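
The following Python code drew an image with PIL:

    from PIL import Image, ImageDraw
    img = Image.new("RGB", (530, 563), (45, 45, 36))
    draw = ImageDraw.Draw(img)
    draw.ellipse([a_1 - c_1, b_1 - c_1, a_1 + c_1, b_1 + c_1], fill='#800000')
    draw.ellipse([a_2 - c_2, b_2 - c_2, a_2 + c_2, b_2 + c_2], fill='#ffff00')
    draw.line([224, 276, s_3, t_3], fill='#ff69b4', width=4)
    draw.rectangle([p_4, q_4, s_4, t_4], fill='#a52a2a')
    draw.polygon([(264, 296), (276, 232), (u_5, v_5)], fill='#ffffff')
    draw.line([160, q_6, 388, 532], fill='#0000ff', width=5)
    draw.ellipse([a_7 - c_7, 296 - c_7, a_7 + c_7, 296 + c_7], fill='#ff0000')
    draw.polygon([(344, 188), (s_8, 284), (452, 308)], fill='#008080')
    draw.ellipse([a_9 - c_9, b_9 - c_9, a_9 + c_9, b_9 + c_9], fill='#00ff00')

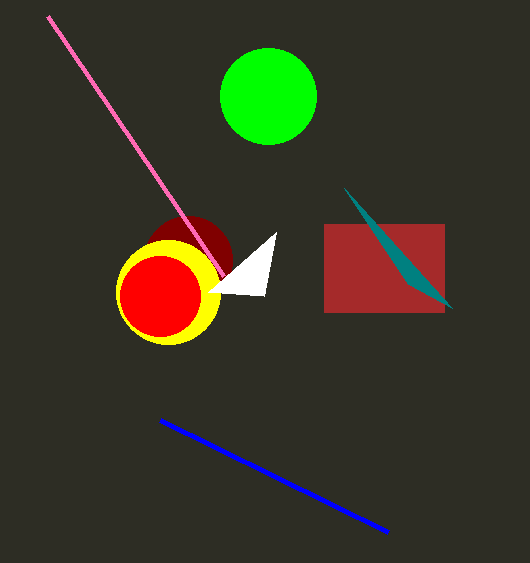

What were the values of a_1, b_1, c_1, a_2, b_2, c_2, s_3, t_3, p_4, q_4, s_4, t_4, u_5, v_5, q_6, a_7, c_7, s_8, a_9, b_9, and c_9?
a_1 = 188, b_1 = 260, c_1 = 44, a_2 = 168, b_2 = 292, c_2 = 52, s_3 = 48, t_3 = 16, p_4 = 324, q_4 = 224, s_4 = 444, t_4 = 312, u_5 = 208, v_5 = 292, q_6 = 420, a_7 = 160, c_7 = 40, s_8 = 408, a_9 = 268, b_9 = 96, c_9 = 48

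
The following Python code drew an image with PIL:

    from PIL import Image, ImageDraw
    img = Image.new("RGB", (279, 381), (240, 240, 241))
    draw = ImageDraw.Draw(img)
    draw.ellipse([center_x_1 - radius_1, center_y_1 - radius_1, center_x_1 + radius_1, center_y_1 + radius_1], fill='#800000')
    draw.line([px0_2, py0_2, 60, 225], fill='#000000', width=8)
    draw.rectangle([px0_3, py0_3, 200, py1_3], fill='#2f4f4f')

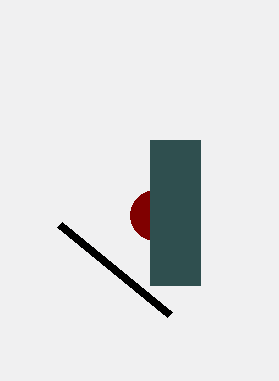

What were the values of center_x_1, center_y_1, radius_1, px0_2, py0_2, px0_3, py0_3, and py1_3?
center_x_1 = 155; center_y_1 = 215; radius_1 = 25; px0_2 = 170; py0_2 = 315; px0_3 = 150; py0_3 = 140; py1_3 = 285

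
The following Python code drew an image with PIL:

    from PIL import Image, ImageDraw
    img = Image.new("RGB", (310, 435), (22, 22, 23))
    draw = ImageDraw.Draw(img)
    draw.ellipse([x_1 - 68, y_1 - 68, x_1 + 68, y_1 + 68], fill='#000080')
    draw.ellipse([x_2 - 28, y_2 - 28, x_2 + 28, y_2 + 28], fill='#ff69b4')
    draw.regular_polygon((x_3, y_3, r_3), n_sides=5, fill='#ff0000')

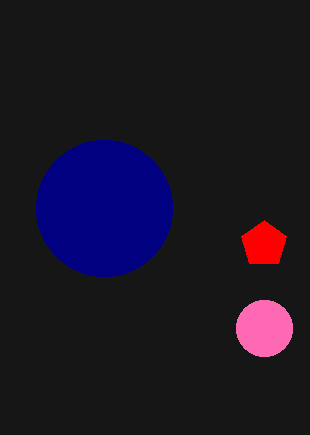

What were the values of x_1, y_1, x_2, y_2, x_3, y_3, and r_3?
x_1 = 104
y_1 = 208
x_2 = 264
y_2 = 328
x_3 = 264
y_3 = 244
r_3 = 24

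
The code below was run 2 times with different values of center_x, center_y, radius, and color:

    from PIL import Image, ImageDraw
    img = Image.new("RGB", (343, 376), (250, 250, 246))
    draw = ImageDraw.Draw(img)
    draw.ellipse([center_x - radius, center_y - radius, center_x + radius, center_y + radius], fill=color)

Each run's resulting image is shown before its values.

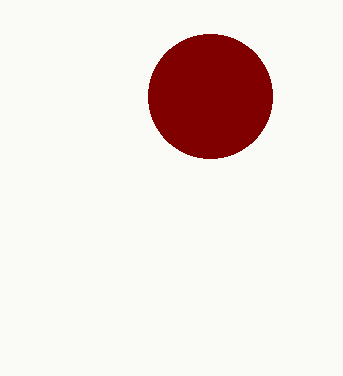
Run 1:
center_x = 210
center_y = 96
radius = 62
color = 'maroon'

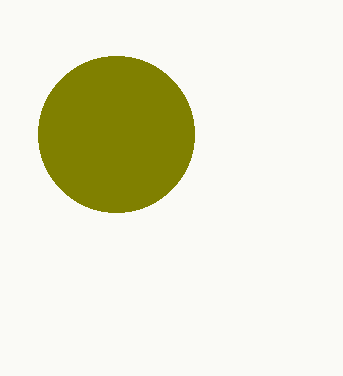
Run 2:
center_x = 116
center_y = 134
radius = 78
color = 'olive'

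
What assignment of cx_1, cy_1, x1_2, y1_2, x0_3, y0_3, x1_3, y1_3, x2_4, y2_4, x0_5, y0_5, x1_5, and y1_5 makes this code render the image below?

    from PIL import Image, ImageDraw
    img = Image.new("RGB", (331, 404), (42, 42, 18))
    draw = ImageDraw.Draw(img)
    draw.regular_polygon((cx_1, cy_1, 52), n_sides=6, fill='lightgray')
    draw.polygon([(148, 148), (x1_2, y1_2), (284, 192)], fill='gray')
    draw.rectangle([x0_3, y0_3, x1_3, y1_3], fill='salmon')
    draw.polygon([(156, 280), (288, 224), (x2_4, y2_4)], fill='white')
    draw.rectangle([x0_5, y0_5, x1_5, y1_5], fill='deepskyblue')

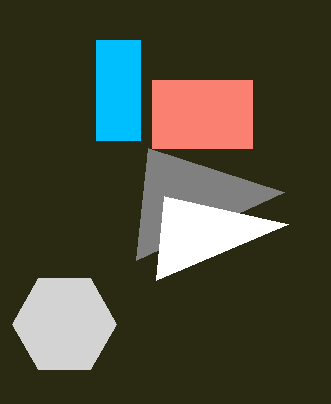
cx_1 = 64
cy_1 = 324
x1_2 = 136
y1_2 = 260
x0_3 = 152
y0_3 = 80
x1_3 = 252
y1_3 = 148
x2_4 = 164
y2_4 = 196
x0_5 = 96
y0_5 = 40
x1_5 = 140
y1_5 = 140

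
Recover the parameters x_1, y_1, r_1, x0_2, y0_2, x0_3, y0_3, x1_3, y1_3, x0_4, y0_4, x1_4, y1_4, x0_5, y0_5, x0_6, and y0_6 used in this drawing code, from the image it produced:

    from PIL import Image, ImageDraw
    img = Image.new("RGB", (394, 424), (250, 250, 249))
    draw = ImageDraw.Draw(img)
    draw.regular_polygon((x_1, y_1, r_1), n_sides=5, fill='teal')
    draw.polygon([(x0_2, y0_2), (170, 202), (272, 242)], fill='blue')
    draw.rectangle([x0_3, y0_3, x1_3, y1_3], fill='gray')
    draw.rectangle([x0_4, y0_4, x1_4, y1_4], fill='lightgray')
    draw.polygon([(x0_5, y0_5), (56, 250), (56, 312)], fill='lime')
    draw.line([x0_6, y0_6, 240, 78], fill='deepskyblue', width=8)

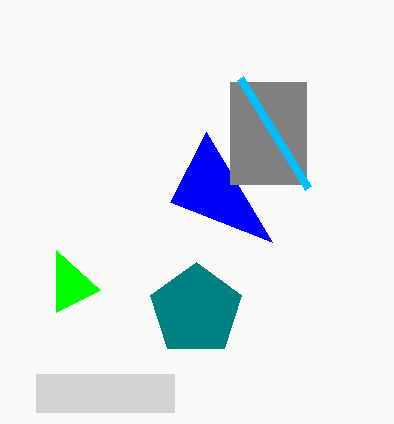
x_1 = 196; y_1 = 310; r_1 = 48; x0_2 = 206; y0_2 = 132; x0_3 = 230; y0_3 = 82; x1_3 = 306; y1_3 = 184; x0_4 = 36; y0_4 = 374; x1_4 = 174; y1_4 = 412; x0_5 = 100; y0_5 = 290; x0_6 = 308; y0_6 = 188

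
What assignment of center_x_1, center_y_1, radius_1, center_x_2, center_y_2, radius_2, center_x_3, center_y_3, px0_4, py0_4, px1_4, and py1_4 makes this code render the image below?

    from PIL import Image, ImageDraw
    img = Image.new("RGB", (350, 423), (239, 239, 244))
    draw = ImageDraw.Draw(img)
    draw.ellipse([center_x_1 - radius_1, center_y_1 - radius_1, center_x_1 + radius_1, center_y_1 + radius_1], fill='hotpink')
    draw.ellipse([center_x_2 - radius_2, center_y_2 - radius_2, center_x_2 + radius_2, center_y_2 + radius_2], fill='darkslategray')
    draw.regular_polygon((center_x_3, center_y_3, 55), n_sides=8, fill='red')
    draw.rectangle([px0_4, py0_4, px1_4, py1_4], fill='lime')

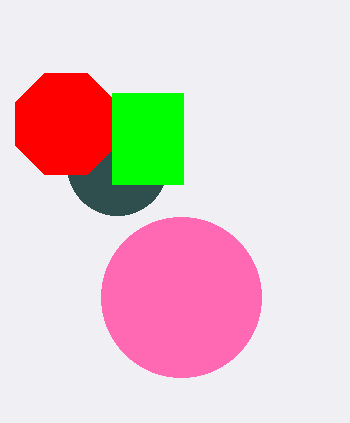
center_x_1 = 181, center_y_1 = 297, radius_1 = 80, center_x_2 = 117, center_y_2 = 165, radius_2 = 50, center_x_3 = 66, center_y_3 = 124, px0_4 = 112, py0_4 = 93, px1_4 = 183, py1_4 = 184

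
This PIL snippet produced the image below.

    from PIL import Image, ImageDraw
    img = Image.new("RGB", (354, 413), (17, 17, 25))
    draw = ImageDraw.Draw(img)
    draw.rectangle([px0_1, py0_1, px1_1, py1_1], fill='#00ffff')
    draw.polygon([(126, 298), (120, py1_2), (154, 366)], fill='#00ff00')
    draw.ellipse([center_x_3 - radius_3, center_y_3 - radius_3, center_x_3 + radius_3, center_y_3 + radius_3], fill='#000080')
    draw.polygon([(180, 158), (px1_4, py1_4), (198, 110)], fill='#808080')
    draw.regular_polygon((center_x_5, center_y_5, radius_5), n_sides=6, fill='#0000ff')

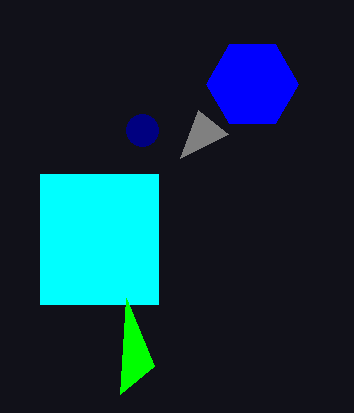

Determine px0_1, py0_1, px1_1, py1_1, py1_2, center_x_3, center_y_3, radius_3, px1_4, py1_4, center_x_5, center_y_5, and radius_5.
px0_1 = 40; py0_1 = 174; px1_1 = 158; py1_1 = 304; py1_2 = 394; center_x_3 = 142; center_y_3 = 130; radius_3 = 16; px1_4 = 228; py1_4 = 134; center_x_5 = 252; center_y_5 = 84; radius_5 = 46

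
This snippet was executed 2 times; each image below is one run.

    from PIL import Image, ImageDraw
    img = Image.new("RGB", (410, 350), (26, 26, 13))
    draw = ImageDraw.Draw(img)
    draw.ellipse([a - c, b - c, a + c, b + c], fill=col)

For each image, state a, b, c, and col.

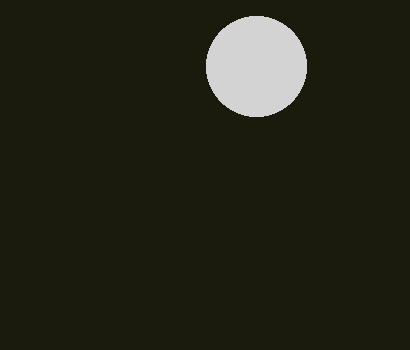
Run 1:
a = 256, b = 66, c = 50, col = 'lightgray'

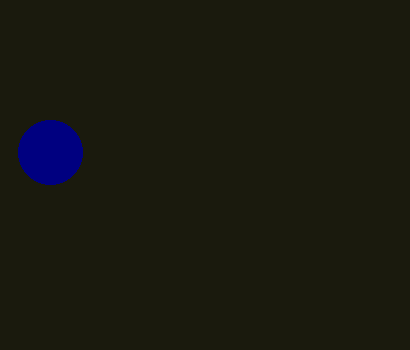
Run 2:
a = 50
b = 152
c = 32
col = 'navy'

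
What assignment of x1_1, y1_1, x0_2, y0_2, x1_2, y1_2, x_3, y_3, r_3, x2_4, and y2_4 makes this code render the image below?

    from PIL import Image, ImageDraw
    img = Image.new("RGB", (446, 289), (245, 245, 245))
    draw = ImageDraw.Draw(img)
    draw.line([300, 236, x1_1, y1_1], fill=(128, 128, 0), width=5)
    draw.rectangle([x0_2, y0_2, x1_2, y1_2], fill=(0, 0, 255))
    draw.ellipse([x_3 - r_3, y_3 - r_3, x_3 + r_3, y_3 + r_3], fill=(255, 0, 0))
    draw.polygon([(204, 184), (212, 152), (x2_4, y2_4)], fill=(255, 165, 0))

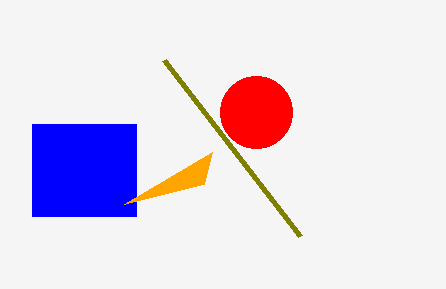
x1_1 = 164; y1_1 = 60; x0_2 = 32; y0_2 = 124; x1_2 = 136; y1_2 = 216; x_3 = 256; y_3 = 112; r_3 = 36; x2_4 = 124; y2_4 = 204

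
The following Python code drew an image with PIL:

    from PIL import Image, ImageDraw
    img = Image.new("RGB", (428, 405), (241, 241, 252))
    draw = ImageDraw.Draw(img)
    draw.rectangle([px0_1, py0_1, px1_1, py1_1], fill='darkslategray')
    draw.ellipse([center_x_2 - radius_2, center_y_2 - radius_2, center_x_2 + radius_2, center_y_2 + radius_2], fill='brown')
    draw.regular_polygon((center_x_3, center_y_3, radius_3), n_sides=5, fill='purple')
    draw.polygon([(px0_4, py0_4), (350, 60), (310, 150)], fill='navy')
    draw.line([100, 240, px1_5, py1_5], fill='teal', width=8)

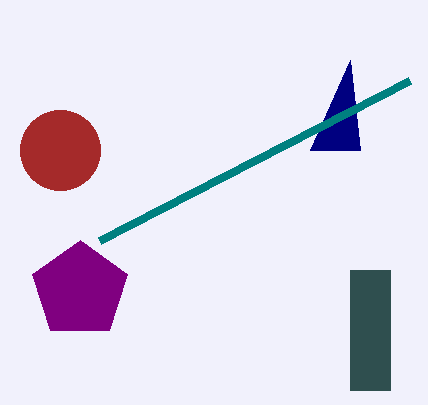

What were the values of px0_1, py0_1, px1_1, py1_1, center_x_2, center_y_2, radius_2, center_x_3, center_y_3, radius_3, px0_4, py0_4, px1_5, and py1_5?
px0_1 = 350, py0_1 = 270, px1_1 = 390, py1_1 = 390, center_x_2 = 60, center_y_2 = 150, radius_2 = 40, center_x_3 = 80, center_y_3 = 290, radius_3 = 50, px0_4 = 360, py0_4 = 150, px1_5 = 410, py1_5 = 80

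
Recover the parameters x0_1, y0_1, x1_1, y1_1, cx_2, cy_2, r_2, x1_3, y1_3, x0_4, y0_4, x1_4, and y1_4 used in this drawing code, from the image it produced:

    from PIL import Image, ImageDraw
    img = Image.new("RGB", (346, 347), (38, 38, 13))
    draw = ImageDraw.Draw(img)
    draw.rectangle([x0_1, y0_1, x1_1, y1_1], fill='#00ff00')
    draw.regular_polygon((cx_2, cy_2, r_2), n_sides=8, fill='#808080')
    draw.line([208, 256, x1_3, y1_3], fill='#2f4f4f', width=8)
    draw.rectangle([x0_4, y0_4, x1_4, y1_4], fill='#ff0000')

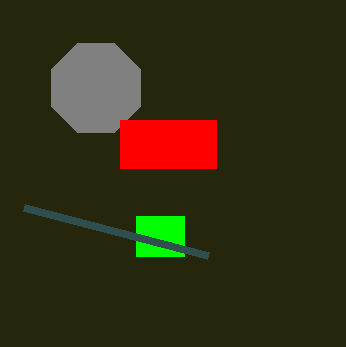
x0_1 = 136, y0_1 = 216, x1_1 = 184, y1_1 = 256, cx_2 = 96, cy_2 = 88, r_2 = 48, x1_3 = 24, y1_3 = 208, x0_4 = 120, y0_4 = 120, x1_4 = 216, y1_4 = 168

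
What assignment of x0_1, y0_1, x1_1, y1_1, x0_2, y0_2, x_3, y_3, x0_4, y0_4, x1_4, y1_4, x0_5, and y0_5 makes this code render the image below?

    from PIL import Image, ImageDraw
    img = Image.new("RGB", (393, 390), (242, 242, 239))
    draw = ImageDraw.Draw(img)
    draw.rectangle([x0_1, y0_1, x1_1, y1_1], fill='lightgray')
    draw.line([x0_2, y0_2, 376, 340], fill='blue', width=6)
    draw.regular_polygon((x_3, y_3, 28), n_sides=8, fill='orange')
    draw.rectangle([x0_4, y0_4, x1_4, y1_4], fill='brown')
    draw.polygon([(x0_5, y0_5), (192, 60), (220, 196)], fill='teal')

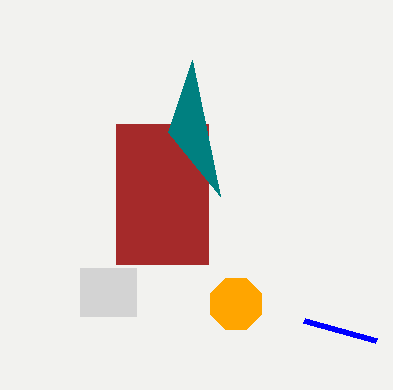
x0_1 = 80; y0_1 = 268; x1_1 = 136; y1_1 = 316; x0_2 = 304; y0_2 = 320; x_3 = 236; y_3 = 304; x0_4 = 116; y0_4 = 124; x1_4 = 208; y1_4 = 264; x0_5 = 168; y0_5 = 132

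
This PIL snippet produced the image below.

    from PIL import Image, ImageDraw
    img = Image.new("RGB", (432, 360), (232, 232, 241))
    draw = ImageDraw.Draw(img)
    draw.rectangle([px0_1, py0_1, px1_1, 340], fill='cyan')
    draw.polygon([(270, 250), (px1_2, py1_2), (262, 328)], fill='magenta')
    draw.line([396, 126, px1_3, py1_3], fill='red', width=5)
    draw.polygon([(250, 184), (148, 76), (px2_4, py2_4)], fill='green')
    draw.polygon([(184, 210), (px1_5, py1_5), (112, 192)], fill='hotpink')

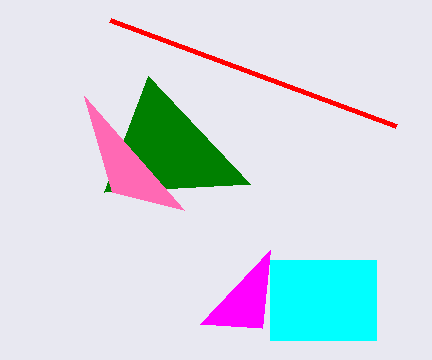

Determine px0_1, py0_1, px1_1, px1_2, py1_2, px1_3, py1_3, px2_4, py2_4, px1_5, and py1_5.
px0_1 = 270, py0_1 = 260, px1_1 = 376, px1_2 = 200, py1_2 = 324, px1_3 = 110, py1_3 = 20, px2_4 = 104, py2_4 = 192, px1_5 = 84, py1_5 = 96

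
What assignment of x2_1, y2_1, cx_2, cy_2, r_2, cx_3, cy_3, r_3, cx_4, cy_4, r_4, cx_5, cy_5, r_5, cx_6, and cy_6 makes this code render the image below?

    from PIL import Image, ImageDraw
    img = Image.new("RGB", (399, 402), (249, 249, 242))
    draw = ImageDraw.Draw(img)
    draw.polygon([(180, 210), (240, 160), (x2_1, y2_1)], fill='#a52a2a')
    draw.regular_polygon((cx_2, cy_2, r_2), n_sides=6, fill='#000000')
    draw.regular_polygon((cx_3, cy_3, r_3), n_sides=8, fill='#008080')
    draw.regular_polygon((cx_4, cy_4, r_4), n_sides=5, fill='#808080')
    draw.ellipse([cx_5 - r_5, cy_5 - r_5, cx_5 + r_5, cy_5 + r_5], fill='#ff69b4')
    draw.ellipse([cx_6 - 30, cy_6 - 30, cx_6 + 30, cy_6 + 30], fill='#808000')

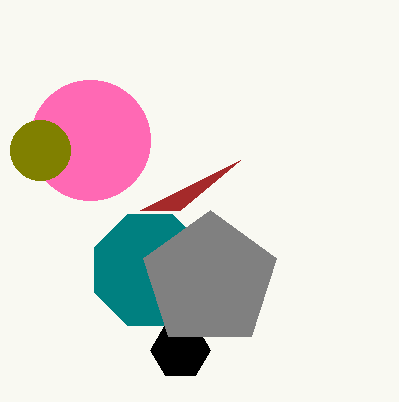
x2_1 = 140
y2_1 = 210
cx_2 = 180
cy_2 = 350
r_2 = 30
cx_3 = 150
cy_3 = 270
r_3 = 60
cx_4 = 210
cy_4 = 280
r_4 = 70
cx_5 = 90
cy_5 = 140
r_5 = 60
cx_6 = 40
cy_6 = 150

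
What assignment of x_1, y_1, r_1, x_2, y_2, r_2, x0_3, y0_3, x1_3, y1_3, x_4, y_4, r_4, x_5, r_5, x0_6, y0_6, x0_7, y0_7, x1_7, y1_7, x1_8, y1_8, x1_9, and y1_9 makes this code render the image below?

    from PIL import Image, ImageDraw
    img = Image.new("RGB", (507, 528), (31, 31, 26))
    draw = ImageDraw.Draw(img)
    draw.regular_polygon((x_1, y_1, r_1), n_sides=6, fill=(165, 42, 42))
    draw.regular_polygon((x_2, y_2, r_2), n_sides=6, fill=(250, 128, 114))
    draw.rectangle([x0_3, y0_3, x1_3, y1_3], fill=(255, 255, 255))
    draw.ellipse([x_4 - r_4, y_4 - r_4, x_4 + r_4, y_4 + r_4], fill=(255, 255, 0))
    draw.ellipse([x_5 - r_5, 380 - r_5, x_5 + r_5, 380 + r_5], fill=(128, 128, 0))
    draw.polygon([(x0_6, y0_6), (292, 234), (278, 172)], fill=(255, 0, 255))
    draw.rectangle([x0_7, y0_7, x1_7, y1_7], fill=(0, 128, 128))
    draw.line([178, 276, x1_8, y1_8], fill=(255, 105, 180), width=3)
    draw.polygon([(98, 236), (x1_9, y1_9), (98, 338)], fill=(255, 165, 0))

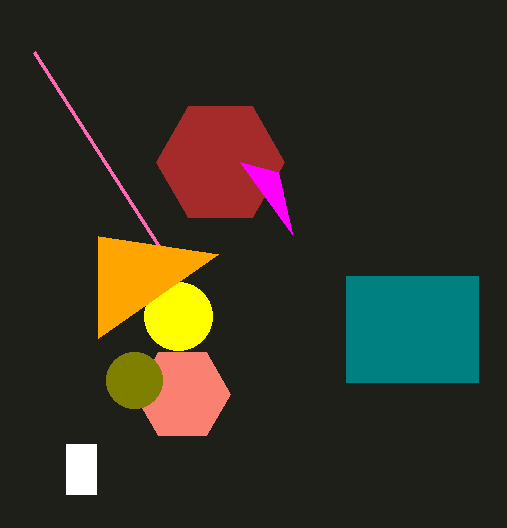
x_1 = 220; y_1 = 162; r_1 = 64; x_2 = 182; y_2 = 394; r_2 = 48; x0_3 = 66; y0_3 = 444; x1_3 = 96; y1_3 = 494; x_4 = 178; y_4 = 316; r_4 = 34; x_5 = 134; r_5 = 28; x0_6 = 240; y0_6 = 162; x0_7 = 346; y0_7 = 276; x1_7 = 478; y1_7 = 382; x1_8 = 34; y1_8 = 52; x1_9 = 218; y1_9 = 254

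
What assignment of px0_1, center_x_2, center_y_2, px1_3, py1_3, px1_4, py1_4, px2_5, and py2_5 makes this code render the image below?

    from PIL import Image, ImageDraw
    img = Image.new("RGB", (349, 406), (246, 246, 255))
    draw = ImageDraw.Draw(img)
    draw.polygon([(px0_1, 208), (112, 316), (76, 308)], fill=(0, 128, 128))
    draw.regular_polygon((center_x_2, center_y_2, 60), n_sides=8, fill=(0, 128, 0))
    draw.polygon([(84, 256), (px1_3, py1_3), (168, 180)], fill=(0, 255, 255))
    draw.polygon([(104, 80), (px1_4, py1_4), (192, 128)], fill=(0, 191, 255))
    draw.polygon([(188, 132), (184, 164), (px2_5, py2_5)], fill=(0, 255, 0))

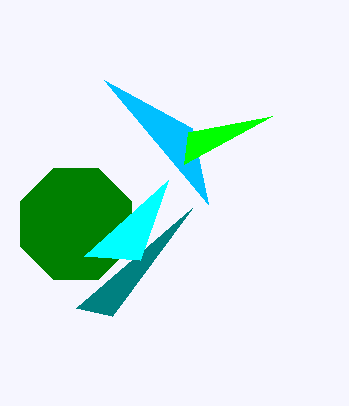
px0_1 = 192, center_x_2 = 76, center_y_2 = 224, px1_3 = 140, py1_3 = 260, px1_4 = 208, py1_4 = 204, px2_5 = 272, py2_5 = 116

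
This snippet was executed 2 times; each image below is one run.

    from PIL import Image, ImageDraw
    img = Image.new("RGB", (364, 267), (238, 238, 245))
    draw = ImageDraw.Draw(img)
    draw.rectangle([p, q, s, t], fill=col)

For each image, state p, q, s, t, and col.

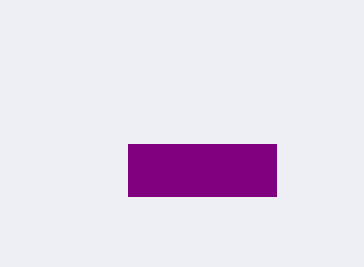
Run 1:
p = 128, q = 144, s = 276, t = 196, col = 'purple'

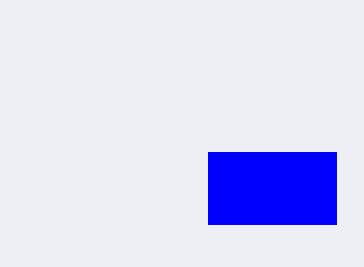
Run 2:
p = 208
q = 152
s = 336
t = 224
col = 'blue'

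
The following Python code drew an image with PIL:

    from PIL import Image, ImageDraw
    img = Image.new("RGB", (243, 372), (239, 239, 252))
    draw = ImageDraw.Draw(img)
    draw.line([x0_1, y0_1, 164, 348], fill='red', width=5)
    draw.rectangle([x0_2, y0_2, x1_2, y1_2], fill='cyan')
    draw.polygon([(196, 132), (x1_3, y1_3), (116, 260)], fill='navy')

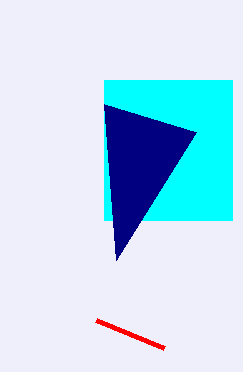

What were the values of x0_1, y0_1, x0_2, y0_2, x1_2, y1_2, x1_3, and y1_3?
x0_1 = 96; y0_1 = 320; x0_2 = 104; y0_2 = 80; x1_2 = 232; y1_2 = 220; x1_3 = 104; y1_3 = 104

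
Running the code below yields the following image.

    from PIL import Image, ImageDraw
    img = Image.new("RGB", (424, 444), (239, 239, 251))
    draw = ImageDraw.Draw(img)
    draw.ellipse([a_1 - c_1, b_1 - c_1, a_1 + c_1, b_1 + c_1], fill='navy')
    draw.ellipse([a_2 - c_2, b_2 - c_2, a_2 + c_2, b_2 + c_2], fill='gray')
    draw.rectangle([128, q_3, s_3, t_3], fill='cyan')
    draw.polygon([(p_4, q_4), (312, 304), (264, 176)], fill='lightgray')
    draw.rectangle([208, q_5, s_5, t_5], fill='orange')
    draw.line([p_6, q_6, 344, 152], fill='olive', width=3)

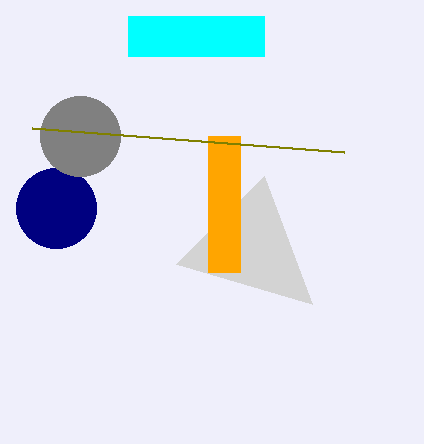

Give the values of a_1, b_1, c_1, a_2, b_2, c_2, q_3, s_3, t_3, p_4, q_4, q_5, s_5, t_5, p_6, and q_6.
a_1 = 56, b_1 = 208, c_1 = 40, a_2 = 80, b_2 = 136, c_2 = 40, q_3 = 16, s_3 = 264, t_3 = 56, p_4 = 176, q_4 = 264, q_5 = 136, s_5 = 240, t_5 = 272, p_6 = 32, q_6 = 128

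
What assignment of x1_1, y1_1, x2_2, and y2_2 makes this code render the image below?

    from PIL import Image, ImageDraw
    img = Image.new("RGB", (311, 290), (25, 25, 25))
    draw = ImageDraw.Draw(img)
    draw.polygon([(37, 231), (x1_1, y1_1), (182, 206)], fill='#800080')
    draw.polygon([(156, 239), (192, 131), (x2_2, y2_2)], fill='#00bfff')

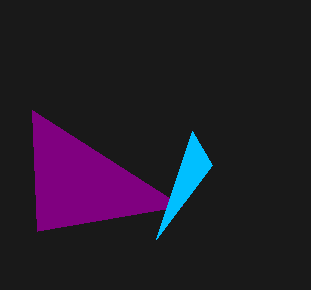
x1_1 = 32; y1_1 = 110; x2_2 = 212; y2_2 = 165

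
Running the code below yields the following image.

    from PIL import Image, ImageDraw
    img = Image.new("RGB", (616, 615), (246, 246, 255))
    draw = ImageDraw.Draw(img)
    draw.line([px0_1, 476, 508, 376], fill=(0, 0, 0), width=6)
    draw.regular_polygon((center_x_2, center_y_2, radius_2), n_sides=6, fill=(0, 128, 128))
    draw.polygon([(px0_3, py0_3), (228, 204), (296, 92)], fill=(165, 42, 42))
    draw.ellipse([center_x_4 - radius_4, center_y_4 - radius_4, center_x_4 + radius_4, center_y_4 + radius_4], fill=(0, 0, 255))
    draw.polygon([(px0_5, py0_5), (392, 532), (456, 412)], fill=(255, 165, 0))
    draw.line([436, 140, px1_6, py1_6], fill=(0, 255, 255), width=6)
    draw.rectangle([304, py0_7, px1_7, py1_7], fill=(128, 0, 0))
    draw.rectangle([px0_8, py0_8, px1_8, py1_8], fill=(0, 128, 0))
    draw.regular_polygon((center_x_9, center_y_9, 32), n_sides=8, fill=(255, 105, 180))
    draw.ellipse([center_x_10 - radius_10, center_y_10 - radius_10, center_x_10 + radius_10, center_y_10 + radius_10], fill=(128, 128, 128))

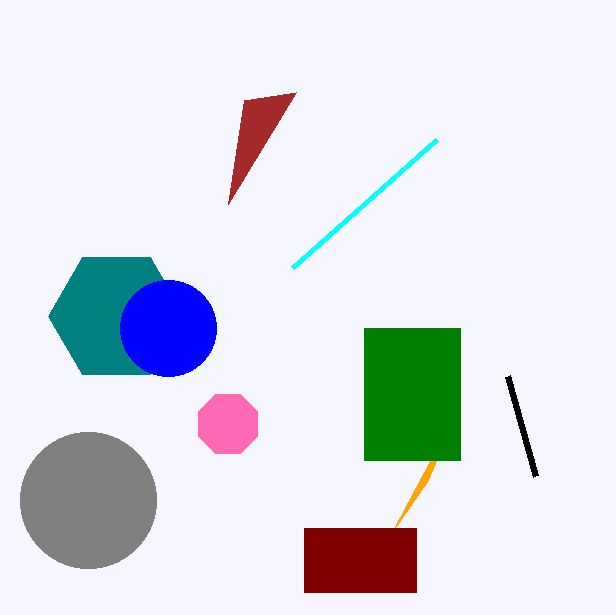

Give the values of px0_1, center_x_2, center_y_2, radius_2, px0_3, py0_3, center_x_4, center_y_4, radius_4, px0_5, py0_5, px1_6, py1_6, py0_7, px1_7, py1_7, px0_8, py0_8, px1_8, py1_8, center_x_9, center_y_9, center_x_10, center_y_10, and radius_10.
px0_1 = 536; center_x_2 = 116; center_y_2 = 316; radius_2 = 68; px0_3 = 244; py0_3 = 100; center_x_4 = 168; center_y_4 = 328; radius_4 = 48; px0_5 = 428; py0_5 = 480; px1_6 = 292; py1_6 = 268; py0_7 = 528; px1_7 = 416; py1_7 = 592; px0_8 = 364; py0_8 = 328; px1_8 = 460; py1_8 = 460; center_x_9 = 228; center_y_9 = 424; center_x_10 = 88; center_y_10 = 500; radius_10 = 68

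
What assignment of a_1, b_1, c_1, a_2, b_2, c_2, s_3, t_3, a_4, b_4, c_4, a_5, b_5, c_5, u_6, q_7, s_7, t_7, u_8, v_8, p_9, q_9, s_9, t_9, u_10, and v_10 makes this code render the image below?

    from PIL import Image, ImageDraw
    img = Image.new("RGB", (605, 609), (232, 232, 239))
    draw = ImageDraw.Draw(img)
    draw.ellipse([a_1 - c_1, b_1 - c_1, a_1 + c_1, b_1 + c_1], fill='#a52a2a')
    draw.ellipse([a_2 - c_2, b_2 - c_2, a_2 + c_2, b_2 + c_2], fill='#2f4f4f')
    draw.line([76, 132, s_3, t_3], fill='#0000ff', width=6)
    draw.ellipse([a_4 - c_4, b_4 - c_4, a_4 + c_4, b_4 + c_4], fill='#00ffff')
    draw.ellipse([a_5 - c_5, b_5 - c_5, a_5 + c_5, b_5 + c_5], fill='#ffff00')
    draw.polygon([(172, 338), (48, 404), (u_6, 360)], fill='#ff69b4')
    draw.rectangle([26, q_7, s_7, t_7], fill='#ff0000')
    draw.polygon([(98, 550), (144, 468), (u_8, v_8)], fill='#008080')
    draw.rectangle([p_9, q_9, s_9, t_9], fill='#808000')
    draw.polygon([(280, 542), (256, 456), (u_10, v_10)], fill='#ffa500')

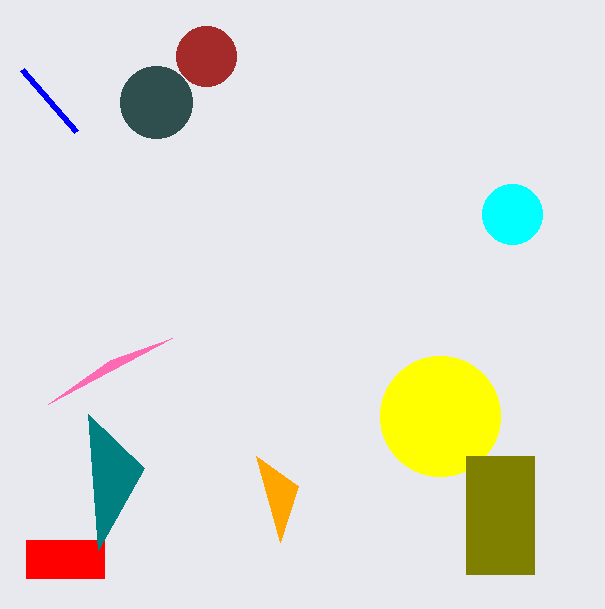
a_1 = 206; b_1 = 56; c_1 = 30; a_2 = 156; b_2 = 102; c_2 = 36; s_3 = 22; t_3 = 70; a_4 = 512; b_4 = 214; c_4 = 30; a_5 = 440; b_5 = 416; c_5 = 60; u_6 = 110; q_7 = 540; s_7 = 104; t_7 = 578; u_8 = 88; v_8 = 414; p_9 = 466; q_9 = 456; s_9 = 534; t_9 = 574; u_10 = 298; v_10 = 486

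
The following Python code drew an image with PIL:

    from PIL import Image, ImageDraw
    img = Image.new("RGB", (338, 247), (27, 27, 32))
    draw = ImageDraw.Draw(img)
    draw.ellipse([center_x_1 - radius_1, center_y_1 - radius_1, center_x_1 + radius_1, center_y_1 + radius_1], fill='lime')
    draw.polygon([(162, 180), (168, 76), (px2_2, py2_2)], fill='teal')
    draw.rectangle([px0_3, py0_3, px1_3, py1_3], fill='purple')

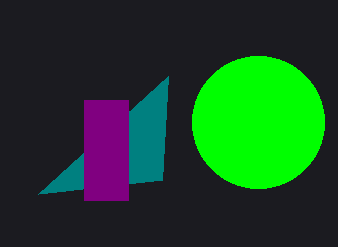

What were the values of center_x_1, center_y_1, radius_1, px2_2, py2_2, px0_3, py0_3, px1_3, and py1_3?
center_x_1 = 258
center_y_1 = 122
radius_1 = 66
px2_2 = 38
py2_2 = 194
px0_3 = 84
py0_3 = 100
px1_3 = 128
py1_3 = 200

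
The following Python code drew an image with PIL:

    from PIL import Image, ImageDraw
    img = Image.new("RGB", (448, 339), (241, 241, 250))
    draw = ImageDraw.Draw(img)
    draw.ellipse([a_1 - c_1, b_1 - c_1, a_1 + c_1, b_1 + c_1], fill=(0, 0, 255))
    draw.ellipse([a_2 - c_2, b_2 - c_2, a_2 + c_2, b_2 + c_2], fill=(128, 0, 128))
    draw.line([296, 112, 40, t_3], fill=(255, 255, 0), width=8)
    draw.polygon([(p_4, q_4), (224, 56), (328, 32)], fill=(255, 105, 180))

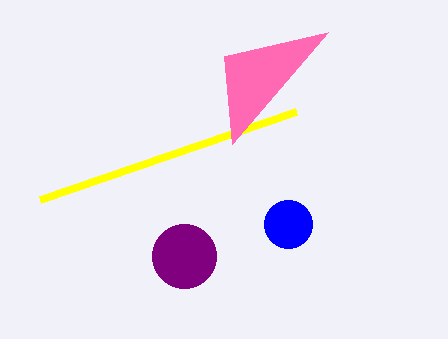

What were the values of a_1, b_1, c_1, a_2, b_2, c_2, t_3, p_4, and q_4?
a_1 = 288
b_1 = 224
c_1 = 24
a_2 = 184
b_2 = 256
c_2 = 32
t_3 = 200
p_4 = 232
q_4 = 144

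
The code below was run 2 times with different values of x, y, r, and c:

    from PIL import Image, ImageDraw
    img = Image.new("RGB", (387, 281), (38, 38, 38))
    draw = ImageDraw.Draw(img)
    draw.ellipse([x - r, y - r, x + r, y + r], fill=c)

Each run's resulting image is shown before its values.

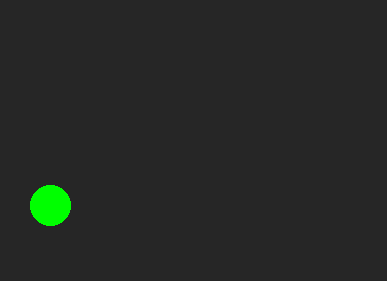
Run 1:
x = 50; y = 205; r = 20; c = 'lime'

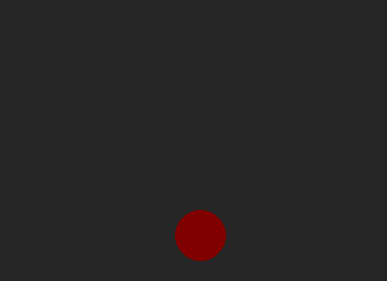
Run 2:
x = 200; y = 235; r = 25; c = 'maroon'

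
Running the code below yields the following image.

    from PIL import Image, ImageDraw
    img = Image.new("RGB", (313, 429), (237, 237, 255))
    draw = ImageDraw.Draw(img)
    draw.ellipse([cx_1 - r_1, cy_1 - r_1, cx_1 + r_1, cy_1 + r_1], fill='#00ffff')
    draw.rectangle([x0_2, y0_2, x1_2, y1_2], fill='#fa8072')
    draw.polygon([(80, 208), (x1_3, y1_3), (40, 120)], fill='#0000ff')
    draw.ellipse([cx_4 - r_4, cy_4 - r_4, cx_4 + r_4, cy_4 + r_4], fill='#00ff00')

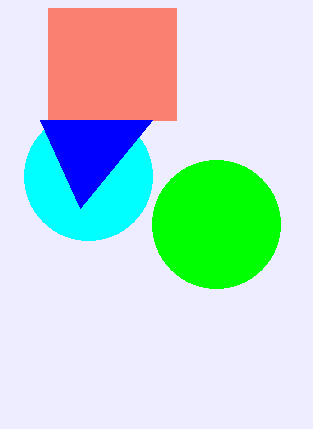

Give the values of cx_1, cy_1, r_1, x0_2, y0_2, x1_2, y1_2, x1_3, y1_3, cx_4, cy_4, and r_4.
cx_1 = 88, cy_1 = 176, r_1 = 64, x0_2 = 48, y0_2 = 8, x1_2 = 176, y1_2 = 120, x1_3 = 152, y1_3 = 120, cx_4 = 216, cy_4 = 224, r_4 = 64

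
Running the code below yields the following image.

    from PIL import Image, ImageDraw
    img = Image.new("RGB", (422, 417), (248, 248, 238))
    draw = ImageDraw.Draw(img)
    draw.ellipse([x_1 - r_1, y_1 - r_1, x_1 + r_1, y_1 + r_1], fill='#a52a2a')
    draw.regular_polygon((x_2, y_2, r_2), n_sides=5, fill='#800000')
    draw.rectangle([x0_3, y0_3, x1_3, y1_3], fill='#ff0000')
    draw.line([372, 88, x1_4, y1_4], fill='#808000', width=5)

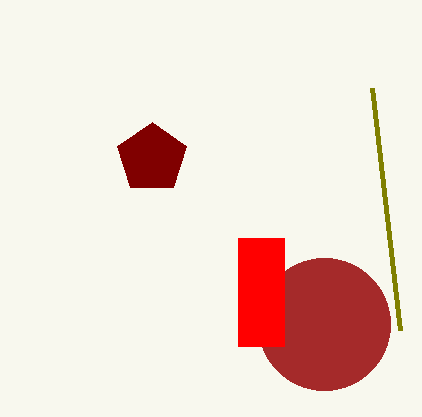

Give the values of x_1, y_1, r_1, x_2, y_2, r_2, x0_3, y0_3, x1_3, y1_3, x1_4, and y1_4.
x_1 = 324, y_1 = 324, r_1 = 66, x_2 = 152, y_2 = 158, r_2 = 36, x0_3 = 238, y0_3 = 238, x1_3 = 284, y1_3 = 346, x1_4 = 400, y1_4 = 330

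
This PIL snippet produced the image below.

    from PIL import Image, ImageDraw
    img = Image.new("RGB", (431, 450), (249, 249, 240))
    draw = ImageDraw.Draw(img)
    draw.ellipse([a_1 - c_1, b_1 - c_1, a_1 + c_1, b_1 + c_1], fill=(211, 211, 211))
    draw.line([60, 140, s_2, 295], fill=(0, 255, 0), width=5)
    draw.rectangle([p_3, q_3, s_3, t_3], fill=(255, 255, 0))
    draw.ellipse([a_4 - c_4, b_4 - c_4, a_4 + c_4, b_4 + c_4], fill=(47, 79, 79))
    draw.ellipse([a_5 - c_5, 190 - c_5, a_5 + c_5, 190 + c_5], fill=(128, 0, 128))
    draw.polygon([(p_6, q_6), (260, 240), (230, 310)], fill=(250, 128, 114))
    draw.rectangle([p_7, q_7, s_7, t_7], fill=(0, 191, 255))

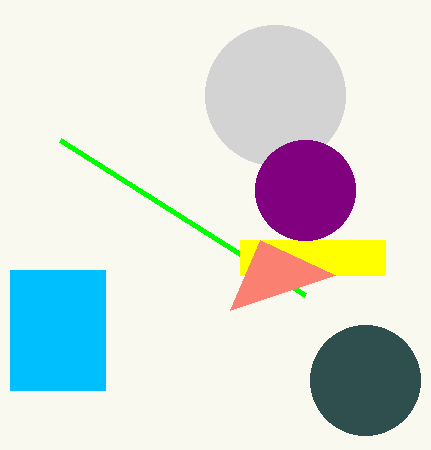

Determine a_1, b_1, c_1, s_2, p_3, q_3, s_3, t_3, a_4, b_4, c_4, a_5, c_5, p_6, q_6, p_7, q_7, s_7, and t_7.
a_1 = 275
b_1 = 95
c_1 = 70
s_2 = 305
p_3 = 240
q_3 = 240
s_3 = 385
t_3 = 275
a_4 = 365
b_4 = 380
c_4 = 55
a_5 = 305
c_5 = 50
p_6 = 335
q_6 = 275
p_7 = 10
q_7 = 270
s_7 = 105
t_7 = 390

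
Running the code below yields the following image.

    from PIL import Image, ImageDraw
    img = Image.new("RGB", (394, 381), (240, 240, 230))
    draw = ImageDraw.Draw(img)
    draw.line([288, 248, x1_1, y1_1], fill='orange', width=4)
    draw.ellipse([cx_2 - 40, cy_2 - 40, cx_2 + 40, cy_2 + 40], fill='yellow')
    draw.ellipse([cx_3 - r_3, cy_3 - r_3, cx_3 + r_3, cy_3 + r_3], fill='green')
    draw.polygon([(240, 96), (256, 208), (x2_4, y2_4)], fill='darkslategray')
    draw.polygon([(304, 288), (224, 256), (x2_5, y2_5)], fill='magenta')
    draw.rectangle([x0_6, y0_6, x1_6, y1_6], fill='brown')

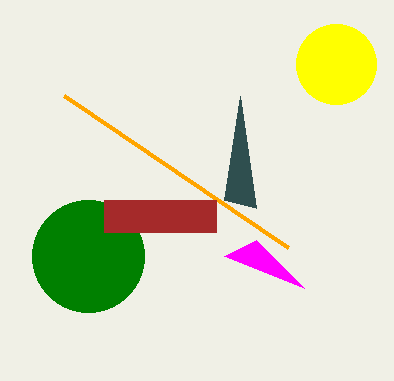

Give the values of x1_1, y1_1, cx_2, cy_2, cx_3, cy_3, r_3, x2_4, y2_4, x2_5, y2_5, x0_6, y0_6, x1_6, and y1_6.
x1_1 = 64; y1_1 = 96; cx_2 = 336; cy_2 = 64; cx_3 = 88; cy_3 = 256; r_3 = 56; x2_4 = 224; y2_4 = 200; x2_5 = 256; y2_5 = 240; x0_6 = 104; y0_6 = 200; x1_6 = 216; y1_6 = 232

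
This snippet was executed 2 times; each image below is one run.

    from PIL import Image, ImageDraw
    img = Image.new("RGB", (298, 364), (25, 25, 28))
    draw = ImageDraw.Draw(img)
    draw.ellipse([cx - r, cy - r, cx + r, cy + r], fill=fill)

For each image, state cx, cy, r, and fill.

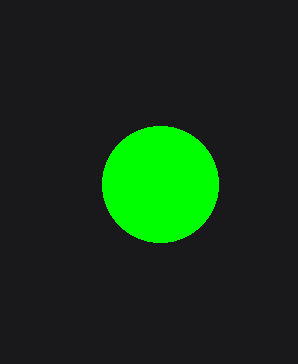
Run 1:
cx = 160, cy = 184, r = 58, fill = 'lime'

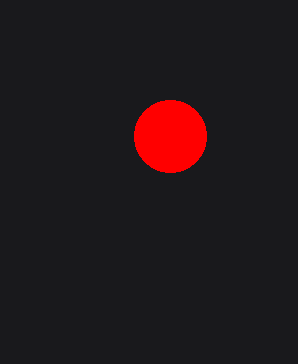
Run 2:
cx = 170, cy = 136, r = 36, fill = 'red'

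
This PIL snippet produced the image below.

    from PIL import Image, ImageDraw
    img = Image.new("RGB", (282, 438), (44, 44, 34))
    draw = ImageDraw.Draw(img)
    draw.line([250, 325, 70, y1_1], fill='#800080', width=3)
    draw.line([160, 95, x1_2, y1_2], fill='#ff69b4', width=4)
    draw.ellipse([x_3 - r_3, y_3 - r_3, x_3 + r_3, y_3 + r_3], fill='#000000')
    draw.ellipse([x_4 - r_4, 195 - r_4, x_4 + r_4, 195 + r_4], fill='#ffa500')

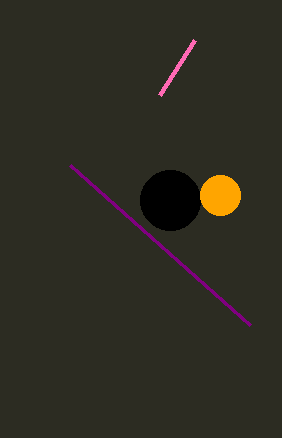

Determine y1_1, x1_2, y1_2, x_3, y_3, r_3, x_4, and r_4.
y1_1 = 165
x1_2 = 195
y1_2 = 40
x_3 = 170
y_3 = 200
r_3 = 30
x_4 = 220
r_4 = 20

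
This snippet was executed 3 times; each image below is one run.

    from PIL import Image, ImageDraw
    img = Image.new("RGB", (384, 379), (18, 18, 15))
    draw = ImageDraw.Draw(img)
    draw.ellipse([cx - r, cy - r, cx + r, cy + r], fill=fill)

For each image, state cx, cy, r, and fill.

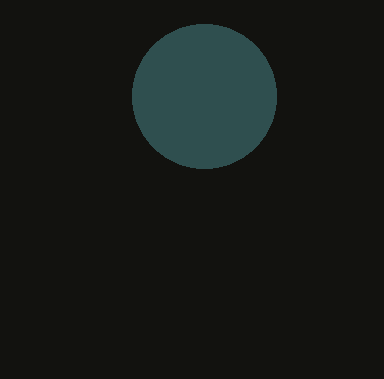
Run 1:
cx = 204
cy = 96
r = 72
fill = 'darkslategray'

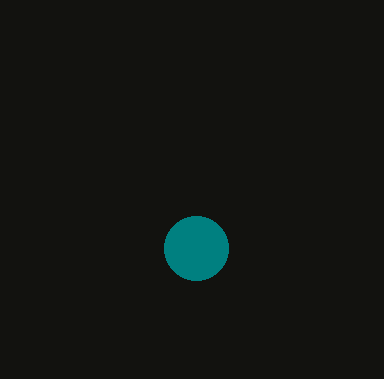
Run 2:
cx = 196
cy = 248
r = 32
fill = 'teal'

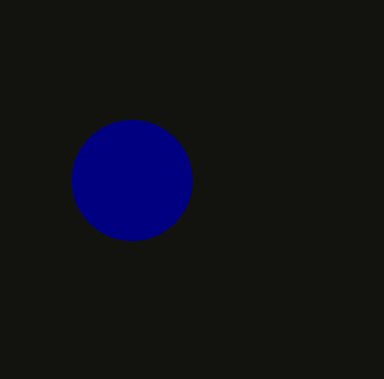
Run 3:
cx = 132, cy = 180, r = 60, fill = 'navy'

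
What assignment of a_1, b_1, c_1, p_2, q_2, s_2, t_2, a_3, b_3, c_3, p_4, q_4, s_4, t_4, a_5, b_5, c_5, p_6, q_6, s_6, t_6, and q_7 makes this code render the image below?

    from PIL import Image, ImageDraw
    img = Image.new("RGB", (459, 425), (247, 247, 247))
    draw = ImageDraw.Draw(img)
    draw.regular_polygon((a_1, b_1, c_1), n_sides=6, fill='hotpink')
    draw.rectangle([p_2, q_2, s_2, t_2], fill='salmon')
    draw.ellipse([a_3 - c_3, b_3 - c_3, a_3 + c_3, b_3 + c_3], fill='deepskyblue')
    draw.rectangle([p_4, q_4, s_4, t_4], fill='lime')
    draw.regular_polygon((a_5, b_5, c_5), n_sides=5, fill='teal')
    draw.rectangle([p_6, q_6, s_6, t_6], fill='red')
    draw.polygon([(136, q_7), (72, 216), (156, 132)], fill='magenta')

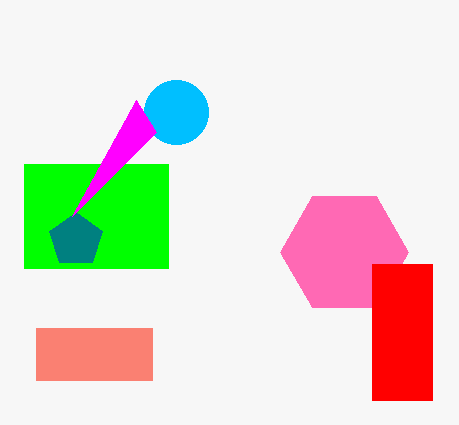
a_1 = 344; b_1 = 252; c_1 = 64; p_2 = 36; q_2 = 328; s_2 = 152; t_2 = 380; a_3 = 176; b_3 = 112; c_3 = 32; p_4 = 24; q_4 = 164; s_4 = 168; t_4 = 268; a_5 = 76; b_5 = 240; c_5 = 28; p_6 = 372; q_6 = 264; s_6 = 432; t_6 = 400; q_7 = 100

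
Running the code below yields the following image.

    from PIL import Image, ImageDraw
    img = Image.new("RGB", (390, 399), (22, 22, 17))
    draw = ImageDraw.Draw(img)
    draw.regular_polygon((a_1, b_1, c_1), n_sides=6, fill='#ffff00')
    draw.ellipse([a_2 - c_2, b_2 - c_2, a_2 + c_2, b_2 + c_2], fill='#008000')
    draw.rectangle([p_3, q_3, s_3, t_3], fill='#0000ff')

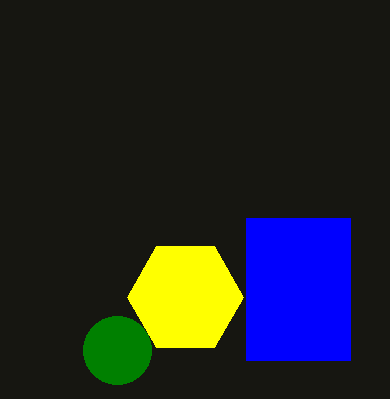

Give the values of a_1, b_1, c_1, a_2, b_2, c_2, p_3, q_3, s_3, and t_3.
a_1 = 185; b_1 = 297; c_1 = 58; a_2 = 117; b_2 = 350; c_2 = 34; p_3 = 246; q_3 = 218; s_3 = 350; t_3 = 360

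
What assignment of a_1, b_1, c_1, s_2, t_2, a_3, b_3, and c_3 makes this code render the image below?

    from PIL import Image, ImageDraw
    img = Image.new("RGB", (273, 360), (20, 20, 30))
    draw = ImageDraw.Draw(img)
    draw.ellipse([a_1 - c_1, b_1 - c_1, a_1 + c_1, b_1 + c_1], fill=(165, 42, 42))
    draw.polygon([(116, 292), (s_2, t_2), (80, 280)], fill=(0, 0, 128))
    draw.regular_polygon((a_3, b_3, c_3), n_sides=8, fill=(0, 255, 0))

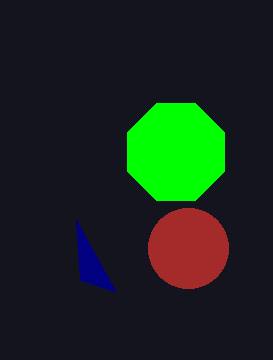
a_1 = 188; b_1 = 248; c_1 = 40; s_2 = 76; t_2 = 220; a_3 = 176; b_3 = 152; c_3 = 52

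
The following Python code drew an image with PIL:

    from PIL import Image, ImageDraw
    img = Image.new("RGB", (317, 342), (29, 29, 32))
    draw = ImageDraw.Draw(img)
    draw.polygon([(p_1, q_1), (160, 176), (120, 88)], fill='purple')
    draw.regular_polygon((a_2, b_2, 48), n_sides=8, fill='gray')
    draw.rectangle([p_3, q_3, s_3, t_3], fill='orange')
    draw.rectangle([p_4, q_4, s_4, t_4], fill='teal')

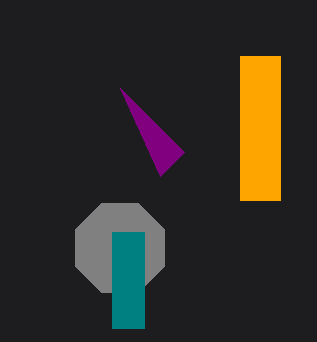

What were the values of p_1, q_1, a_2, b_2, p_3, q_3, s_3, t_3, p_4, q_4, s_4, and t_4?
p_1 = 184
q_1 = 152
a_2 = 120
b_2 = 248
p_3 = 240
q_3 = 56
s_3 = 280
t_3 = 200
p_4 = 112
q_4 = 232
s_4 = 144
t_4 = 328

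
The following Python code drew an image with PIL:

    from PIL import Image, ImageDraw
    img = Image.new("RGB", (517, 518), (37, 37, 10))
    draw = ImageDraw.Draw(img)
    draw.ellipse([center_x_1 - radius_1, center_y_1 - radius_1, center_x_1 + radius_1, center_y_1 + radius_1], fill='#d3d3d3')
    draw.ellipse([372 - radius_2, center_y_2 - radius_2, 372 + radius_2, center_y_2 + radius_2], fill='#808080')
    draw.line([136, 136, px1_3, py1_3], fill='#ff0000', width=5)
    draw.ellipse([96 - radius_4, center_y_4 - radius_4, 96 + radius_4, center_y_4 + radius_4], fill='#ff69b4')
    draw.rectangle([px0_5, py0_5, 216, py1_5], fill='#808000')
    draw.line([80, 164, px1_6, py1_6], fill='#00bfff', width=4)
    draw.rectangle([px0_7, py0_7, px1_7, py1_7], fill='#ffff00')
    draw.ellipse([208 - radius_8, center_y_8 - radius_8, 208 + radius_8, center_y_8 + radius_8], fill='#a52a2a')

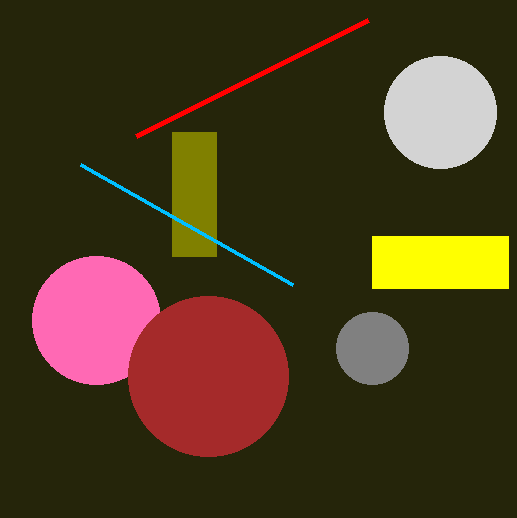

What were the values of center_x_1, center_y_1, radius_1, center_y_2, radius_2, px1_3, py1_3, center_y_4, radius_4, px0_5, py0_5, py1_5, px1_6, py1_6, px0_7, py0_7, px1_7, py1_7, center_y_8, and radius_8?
center_x_1 = 440; center_y_1 = 112; radius_1 = 56; center_y_2 = 348; radius_2 = 36; px1_3 = 368; py1_3 = 20; center_y_4 = 320; radius_4 = 64; px0_5 = 172; py0_5 = 132; py1_5 = 256; px1_6 = 292; py1_6 = 284; px0_7 = 372; py0_7 = 236; px1_7 = 508; py1_7 = 288; center_y_8 = 376; radius_8 = 80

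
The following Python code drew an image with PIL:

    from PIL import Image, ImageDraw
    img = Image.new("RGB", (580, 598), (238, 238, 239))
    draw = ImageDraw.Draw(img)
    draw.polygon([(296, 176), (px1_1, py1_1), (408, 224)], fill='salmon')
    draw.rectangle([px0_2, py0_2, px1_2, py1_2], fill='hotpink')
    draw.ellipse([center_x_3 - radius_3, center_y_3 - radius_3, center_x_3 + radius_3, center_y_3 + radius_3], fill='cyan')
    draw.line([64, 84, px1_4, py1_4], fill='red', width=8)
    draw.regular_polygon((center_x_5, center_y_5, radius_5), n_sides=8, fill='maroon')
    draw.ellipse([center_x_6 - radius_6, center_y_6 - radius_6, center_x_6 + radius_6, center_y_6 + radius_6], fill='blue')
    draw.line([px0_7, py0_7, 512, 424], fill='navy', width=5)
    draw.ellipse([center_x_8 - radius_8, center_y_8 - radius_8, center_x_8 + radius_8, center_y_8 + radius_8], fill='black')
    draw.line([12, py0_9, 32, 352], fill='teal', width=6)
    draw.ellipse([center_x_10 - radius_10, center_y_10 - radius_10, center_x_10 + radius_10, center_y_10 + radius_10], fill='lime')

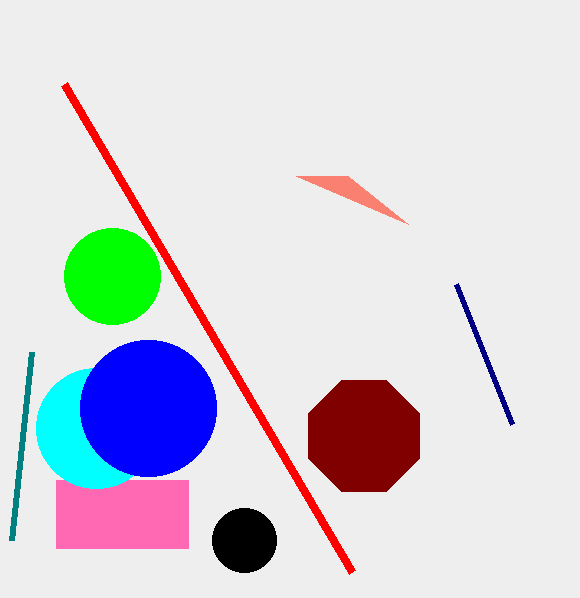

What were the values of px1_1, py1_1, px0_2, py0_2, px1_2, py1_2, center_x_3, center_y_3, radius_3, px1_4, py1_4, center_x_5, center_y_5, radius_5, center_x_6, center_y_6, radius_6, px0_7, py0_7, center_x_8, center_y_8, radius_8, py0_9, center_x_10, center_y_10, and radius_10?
px1_1 = 348
py1_1 = 176
px0_2 = 56
py0_2 = 480
px1_2 = 188
py1_2 = 548
center_x_3 = 96
center_y_3 = 428
radius_3 = 60
px1_4 = 352
py1_4 = 572
center_x_5 = 364
center_y_5 = 436
radius_5 = 60
center_x_6 = 148
center_y_6 = 408
radius_6 = 68
px0_7 = 456
py0_7 = 284
center_x_8 = 244
center_y_8 = 540
radius_8 = 32
py0_9 = 540
center_x_10 = 112
center_y_10 = 276
radius_10 = 48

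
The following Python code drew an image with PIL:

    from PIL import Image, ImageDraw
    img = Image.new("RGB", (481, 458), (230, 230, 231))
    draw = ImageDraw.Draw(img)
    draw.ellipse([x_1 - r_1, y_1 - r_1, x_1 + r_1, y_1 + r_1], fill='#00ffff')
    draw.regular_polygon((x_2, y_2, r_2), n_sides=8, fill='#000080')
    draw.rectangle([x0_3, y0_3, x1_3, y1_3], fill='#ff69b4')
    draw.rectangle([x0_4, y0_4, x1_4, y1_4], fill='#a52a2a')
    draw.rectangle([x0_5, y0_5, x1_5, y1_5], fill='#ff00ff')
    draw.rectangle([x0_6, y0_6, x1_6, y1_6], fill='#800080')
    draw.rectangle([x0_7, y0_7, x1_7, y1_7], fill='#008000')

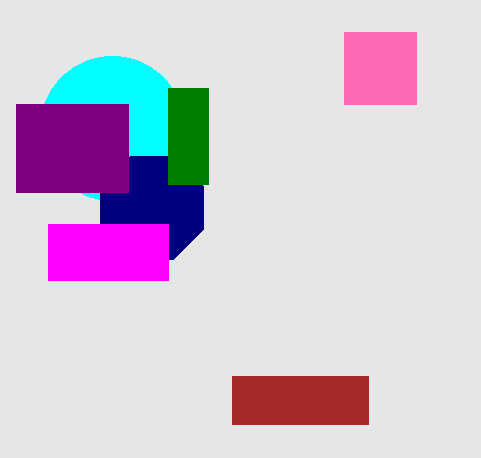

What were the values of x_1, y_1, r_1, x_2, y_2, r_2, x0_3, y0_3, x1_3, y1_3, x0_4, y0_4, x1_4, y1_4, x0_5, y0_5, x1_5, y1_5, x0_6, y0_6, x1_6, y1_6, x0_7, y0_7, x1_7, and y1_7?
x_1 = 112
y_1 = 128
r_1 = 72
x_2 = 152
y_2 = 208
r_2 = 56
x0_3 = 344
y0_3 = 32
x1_3 = 416
y1_3 = 104
x0_4 = 232
y0_4 = 376
x1_4 = 368
y1_4 = 424
x0_5 = 48
y0_5 = 224
x1_5 = 168
y1_5 = 280
x0_6 = 16
y0_6 = 104
x1_6 = 128
y1_6 = 192
x0_7 = 168
y0_7 = 88
x1_7 = 208
y1_7 = 184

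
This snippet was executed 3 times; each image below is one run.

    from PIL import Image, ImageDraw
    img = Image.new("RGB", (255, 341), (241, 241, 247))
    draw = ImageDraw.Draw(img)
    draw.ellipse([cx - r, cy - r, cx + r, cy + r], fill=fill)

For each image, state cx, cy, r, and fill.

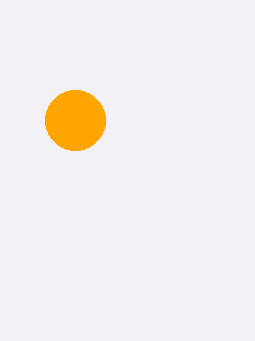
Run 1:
cx = 75
cy = 120
r = 30
fill = 'orange'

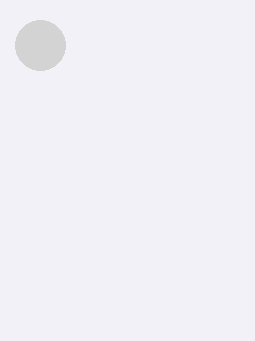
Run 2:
cx = 40, cy = 45, r = 25, fill = 'lightgray'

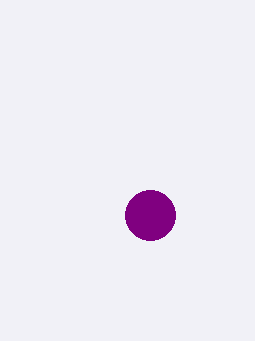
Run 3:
cx = 150
cy = 215
r = 25
fill = 'purple'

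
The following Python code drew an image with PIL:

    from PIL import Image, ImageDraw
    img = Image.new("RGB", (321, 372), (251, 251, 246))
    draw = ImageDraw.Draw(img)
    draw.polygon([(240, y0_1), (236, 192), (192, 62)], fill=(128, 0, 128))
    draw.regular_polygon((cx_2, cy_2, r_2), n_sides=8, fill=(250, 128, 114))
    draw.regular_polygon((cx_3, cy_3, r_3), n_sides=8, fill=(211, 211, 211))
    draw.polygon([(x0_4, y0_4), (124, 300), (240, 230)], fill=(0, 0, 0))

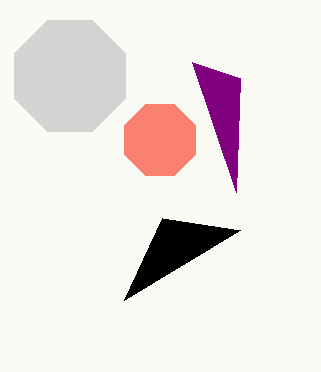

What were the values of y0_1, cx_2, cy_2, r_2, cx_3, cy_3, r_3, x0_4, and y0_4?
y0_1 = 78; cx_2 = 160; cy_2 = 140; r_2 = 38; cx_3 = 70; cy_3 = 76; r_3 = 60; x0_4 = 162; y0_4 = 218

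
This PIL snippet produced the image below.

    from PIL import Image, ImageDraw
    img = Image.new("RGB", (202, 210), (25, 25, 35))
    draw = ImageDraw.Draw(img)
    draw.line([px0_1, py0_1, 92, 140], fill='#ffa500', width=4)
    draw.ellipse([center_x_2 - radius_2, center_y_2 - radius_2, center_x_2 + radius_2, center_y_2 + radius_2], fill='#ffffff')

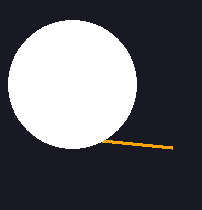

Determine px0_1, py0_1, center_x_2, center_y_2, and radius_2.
px0_1 = 172, py0_1 = 148, center_x_2 = 72, center_y_2 = 84, radius_2 = 64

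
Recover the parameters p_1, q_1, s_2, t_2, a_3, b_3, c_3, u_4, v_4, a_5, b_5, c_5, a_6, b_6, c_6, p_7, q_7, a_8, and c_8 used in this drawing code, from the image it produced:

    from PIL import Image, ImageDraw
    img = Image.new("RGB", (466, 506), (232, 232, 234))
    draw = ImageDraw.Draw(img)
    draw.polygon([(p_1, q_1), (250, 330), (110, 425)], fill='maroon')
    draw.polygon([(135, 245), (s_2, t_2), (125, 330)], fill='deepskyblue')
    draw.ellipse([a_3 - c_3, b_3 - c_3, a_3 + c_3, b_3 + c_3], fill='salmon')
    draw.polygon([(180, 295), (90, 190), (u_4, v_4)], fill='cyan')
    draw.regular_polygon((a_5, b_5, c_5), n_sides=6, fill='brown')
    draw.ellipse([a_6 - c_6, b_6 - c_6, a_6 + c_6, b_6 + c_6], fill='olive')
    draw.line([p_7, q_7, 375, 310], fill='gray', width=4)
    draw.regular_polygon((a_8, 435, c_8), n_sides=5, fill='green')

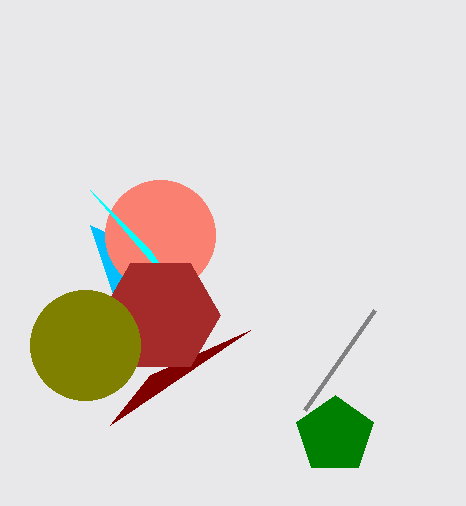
p_1 = 150
q_1 = 375
s_2 = 90
t_2 = 225
a_3 = 160
b_3 = 235
c_3 = 55
u_4 = 150
v_4 = 250
a_5 = 160
b_5 = 315
c_5 = 60
a_6 = 85
b_6 = 345
c_6 = 55
p_7 = 305
q_7 = 410
a_8 = 335
c_8 = 40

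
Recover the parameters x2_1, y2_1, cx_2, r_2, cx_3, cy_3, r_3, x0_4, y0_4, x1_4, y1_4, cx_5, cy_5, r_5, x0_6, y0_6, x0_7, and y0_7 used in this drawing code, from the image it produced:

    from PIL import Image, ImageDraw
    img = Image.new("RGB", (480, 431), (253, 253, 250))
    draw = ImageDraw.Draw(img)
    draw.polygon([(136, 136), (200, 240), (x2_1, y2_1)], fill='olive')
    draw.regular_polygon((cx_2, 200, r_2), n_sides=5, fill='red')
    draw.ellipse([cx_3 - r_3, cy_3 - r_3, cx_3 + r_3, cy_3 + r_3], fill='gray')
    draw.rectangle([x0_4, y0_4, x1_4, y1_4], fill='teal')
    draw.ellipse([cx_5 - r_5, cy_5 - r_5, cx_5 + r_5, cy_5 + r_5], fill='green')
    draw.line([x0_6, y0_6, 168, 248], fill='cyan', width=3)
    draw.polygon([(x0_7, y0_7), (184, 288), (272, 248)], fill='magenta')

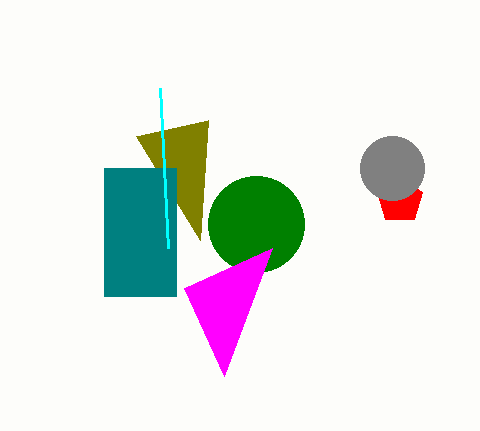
x2_1 = 208, y2_1 = 120, cx_2 = 400, r_2 = 24, cx_3 = 392, cy_3 = 168, r_3 = 32, x0_4 = 104, y0_4 = 168, x1_4 = 176, y1_4 = 296, cx_5 = 256, cy_5 = 224, r_5 = 48, x0_6 = 160, y0_6 = 88, x0_7 = 224, y0_7 = 376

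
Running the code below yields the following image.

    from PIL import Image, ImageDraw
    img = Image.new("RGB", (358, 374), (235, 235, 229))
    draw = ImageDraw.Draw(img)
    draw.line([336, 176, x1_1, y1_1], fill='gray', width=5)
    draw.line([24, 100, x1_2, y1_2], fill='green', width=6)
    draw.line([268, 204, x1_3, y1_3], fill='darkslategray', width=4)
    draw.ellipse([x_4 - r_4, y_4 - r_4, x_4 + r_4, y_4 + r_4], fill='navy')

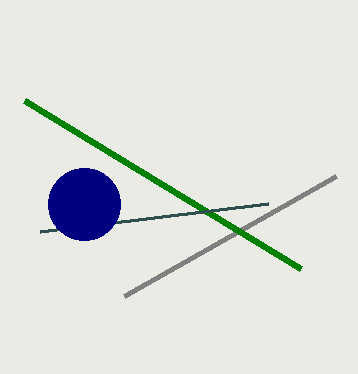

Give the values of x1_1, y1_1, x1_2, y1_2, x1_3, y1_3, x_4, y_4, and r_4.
x1_1 = 124
y1_1 = 296
x1_2 = 300
y1_2 = 268
x1_3 = 40
y1_3 = 232
x_4 = 84
y_4 = 204
r_4 = 36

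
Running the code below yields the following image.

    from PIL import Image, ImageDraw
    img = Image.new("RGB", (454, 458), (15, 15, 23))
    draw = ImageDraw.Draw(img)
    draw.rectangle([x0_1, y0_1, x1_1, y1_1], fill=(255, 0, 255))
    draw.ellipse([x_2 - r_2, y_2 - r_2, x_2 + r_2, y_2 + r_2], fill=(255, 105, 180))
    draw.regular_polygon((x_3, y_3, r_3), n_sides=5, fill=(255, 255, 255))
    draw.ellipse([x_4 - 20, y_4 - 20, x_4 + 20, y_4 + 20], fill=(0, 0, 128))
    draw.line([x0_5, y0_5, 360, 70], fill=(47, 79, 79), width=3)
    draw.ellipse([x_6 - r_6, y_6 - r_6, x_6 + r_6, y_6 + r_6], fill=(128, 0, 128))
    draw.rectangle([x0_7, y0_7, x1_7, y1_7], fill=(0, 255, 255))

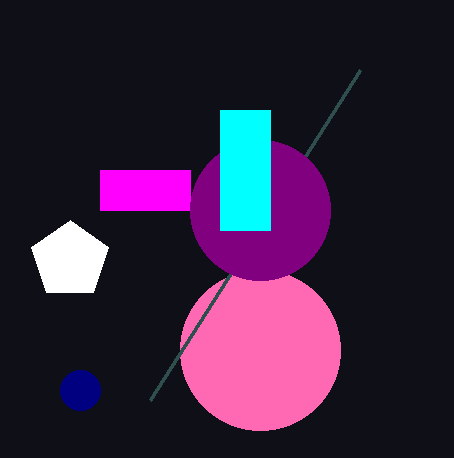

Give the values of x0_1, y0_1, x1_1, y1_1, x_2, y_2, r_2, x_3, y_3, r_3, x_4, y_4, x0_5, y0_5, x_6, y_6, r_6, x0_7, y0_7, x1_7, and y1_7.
x0_1 = 100
y0_1 = 170
x1_1 = 190
y1_1 = 210
x_2 = 260
y_2 = 350
r_2 = 80
x_3 = 70
y_3 = 260
r_3 = 40
x_4 = 80
y_4 = 390
x0_5 = 150
y0_5 = 400
x_6 = 260
y_6 = 210
r_6 = 70
x0_7 = 220
y0_7 = 110
x1_7 = 270
y1_7 = 230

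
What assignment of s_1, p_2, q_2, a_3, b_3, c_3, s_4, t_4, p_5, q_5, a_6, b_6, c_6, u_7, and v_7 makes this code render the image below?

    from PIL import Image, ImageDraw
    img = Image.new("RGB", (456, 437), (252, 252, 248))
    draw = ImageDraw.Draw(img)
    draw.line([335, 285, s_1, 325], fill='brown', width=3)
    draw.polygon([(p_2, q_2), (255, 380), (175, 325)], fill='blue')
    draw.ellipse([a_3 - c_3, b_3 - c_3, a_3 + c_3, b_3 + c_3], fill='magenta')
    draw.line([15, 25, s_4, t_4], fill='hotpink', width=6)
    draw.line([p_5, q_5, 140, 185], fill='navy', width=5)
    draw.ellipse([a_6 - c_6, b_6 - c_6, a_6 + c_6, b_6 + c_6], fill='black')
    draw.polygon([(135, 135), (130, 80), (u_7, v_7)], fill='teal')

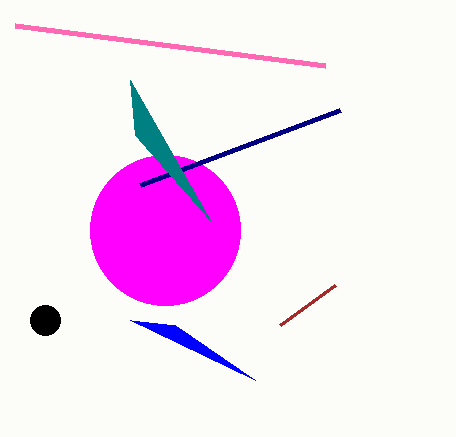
s_1 = 280, p_2 = 130, q_2 = 320, a_3 = 165, b_3 = 230, c_3 = 75, s_4 = 325, t_4 = 65, p_5 = 340, q_5 = 110, a_6 = 45, b_6 = 320, c_6 = 15, u_7 = 210, v_7 = 220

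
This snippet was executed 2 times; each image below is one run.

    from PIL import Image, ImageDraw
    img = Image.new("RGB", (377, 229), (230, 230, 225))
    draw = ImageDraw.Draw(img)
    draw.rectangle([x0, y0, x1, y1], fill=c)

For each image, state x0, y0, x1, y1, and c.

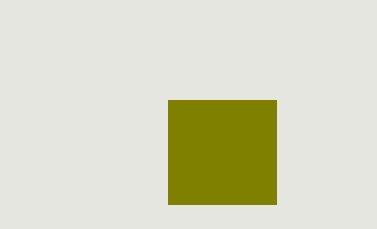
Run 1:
x0 = 168, y0 = 100, x1 = 276, y1 = 204, c = 'olive'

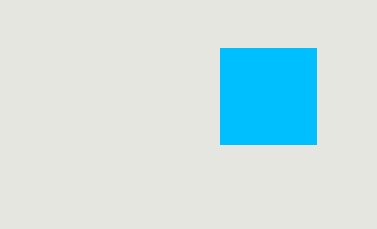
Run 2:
x0 = 220
y0 = 48
x1 = 316
y1 = 144
c = 'deepskyblue'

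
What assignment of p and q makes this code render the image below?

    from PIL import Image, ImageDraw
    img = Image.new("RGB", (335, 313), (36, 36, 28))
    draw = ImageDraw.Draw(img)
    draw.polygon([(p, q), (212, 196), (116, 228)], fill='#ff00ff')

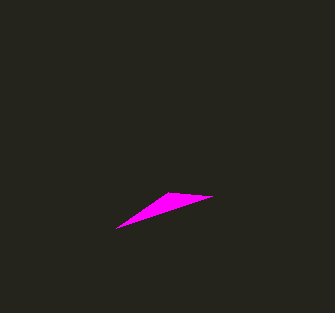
p = 168; q = 192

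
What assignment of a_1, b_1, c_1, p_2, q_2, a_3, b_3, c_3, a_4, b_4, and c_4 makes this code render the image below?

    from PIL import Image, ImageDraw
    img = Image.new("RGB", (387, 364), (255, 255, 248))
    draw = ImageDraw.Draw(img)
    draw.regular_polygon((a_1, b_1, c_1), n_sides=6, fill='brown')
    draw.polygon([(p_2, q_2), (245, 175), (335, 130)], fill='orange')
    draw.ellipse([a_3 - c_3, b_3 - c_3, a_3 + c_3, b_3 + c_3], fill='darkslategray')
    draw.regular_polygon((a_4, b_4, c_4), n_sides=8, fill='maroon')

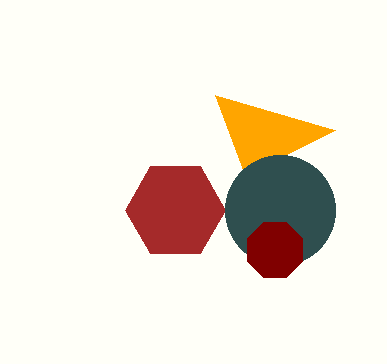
a_1 = 175; b_1 = 210; c_1 = 50; p_2 = 215; q_2 = 95; a_3 = 280; b_3 = 210; c_3 = 55; a_4 = 275; b_4 = 250; c_4 = 30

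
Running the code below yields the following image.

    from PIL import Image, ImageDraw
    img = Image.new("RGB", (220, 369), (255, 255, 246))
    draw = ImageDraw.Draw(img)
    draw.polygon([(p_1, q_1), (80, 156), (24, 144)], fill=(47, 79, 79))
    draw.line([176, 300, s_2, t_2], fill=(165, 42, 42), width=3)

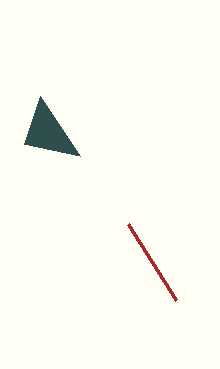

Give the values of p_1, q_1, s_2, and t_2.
p_1 = 40
q_1 = 96
s_2 = 128
t_2 = 224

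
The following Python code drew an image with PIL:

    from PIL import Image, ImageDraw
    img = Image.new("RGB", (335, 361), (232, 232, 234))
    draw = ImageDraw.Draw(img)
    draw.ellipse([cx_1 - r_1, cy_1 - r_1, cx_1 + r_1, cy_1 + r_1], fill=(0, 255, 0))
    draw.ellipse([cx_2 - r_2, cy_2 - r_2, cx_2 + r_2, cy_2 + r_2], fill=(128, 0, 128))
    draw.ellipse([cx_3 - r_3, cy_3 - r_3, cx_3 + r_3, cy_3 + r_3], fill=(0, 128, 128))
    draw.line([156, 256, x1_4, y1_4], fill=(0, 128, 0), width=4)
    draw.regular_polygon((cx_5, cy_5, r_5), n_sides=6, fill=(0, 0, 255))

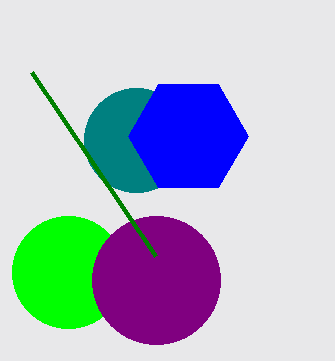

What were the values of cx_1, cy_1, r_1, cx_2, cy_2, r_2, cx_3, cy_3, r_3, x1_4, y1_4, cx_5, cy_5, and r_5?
cx_1 = 68, cy_1 = 272, r_1 = 56, cx_2 = 156, cy_2 = 280, r_2 = 64, cx_3 = 136, cy_3 = 140, r_3 = 52, x1_4 = 32, y1_4 = 72, cx_5 = 188, cy_5 = 136, r_5 = 60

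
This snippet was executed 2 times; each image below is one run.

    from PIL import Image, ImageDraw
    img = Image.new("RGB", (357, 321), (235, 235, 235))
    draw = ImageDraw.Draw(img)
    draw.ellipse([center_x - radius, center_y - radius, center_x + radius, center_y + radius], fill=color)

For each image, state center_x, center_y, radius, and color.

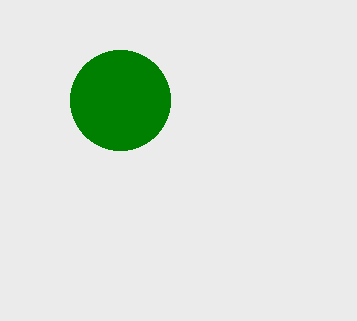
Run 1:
center_x = 120; center_y = 100; radius = 50; color = 'green'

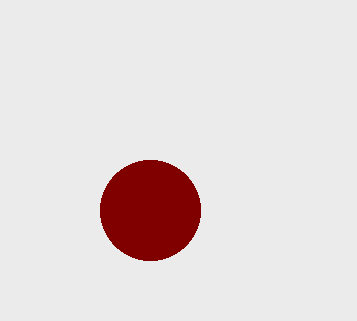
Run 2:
center_x = 150; center_y = 210; radius = 50; color = 'maroon'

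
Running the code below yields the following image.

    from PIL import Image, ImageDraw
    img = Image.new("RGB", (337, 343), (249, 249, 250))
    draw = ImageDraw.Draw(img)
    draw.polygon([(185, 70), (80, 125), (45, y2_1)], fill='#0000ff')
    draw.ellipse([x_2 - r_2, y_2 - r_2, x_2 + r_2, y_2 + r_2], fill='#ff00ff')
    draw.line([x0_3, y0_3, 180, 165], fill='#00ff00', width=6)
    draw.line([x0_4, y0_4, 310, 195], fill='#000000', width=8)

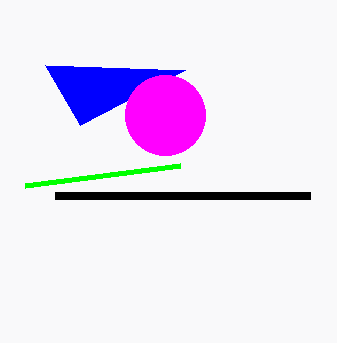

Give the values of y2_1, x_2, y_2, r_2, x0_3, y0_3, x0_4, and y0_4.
y2_1 = 65; x_2 = 165; y_2 = 115; r_2 = 40; x0_3 = 25; y0_3 = 185; x0_4 = 55; y0_4 = 195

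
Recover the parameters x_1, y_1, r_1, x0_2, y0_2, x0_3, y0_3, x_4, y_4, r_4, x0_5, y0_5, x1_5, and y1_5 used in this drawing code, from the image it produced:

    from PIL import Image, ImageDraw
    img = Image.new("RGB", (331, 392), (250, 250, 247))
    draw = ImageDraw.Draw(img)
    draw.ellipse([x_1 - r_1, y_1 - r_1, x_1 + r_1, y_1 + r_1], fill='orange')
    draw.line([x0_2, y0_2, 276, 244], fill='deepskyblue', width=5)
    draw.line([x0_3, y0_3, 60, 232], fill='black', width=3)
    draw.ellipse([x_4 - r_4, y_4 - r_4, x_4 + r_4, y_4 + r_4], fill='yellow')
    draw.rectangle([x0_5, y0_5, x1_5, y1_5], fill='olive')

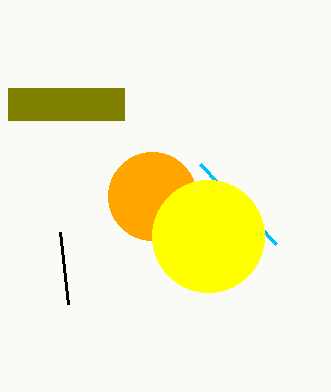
x_1 = 152
y_1 = 196
r_1 = 44
x0_2 = 200
y0_2 = 164
x0_3 = 68
y0_3 = 304
x_4 = 208
y_4 = 236
r_4 = 56
x0_5 = 8
y0_5 = 88
x1_5 = 124
y1_5 = 120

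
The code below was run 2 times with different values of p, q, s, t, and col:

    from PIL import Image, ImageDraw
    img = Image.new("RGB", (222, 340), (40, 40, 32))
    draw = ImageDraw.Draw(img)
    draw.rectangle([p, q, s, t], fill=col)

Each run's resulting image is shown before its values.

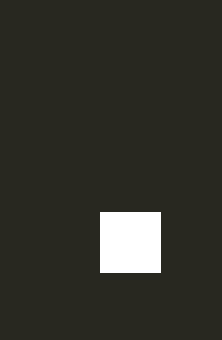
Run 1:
p = 100, q = 212, s = 160, t = 272, col = 'white'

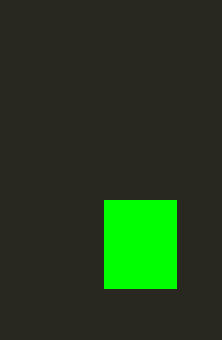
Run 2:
p = 104
q = 200
s = 176
t = 288
col = 'lime'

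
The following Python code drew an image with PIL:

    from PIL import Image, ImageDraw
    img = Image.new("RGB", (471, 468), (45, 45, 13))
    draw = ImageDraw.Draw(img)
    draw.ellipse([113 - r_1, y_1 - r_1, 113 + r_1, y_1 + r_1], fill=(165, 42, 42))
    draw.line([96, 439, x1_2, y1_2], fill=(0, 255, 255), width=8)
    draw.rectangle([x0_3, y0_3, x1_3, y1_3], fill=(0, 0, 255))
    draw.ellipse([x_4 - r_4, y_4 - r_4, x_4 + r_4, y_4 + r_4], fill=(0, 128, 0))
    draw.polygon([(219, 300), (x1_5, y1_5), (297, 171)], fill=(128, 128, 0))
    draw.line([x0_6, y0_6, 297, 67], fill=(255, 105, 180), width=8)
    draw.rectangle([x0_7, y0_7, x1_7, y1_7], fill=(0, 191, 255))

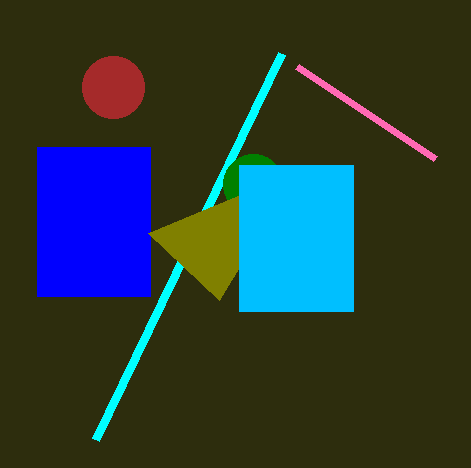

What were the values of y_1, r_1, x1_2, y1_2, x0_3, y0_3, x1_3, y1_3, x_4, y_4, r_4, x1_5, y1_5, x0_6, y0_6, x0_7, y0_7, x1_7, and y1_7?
y_1 = 87, r_1 = 31, x1_2 = 282, y1_2 = 53, x0_3 = 37, y0_3 = 147, x1_3 = 150, y1_3 = 296, x_4 = 253, y_4 = 184, r_4 = 30, x1_5 = 148, y1_5 = 233, x0_6 = 435, y0_6 = 159, x0_7 = 239, y0_7 = 165, x1_7 = 353, y1_7 = 311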